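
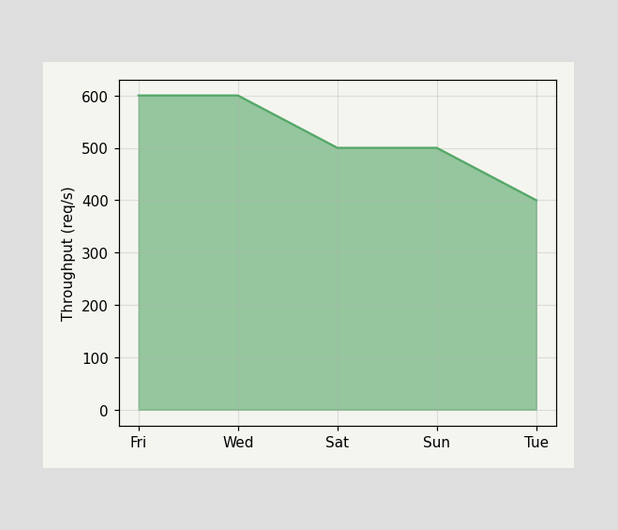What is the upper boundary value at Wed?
600req/s

At Wed the upper boundary is at 600req/s.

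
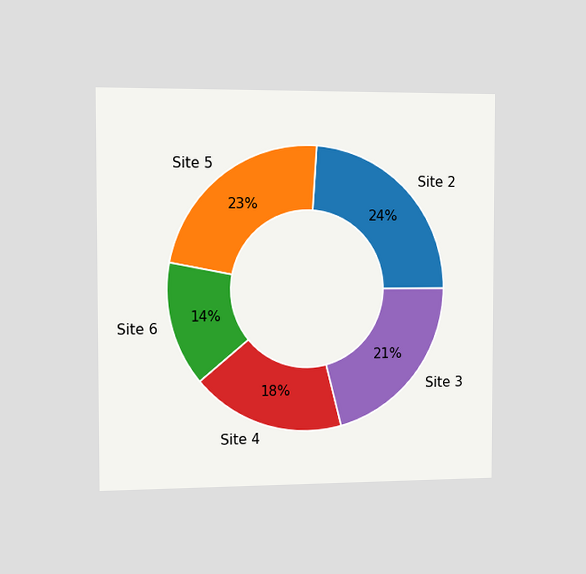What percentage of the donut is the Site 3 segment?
The chart is viewed slightly from the left. The Site 3 segment takes up 21% of the ring.

21%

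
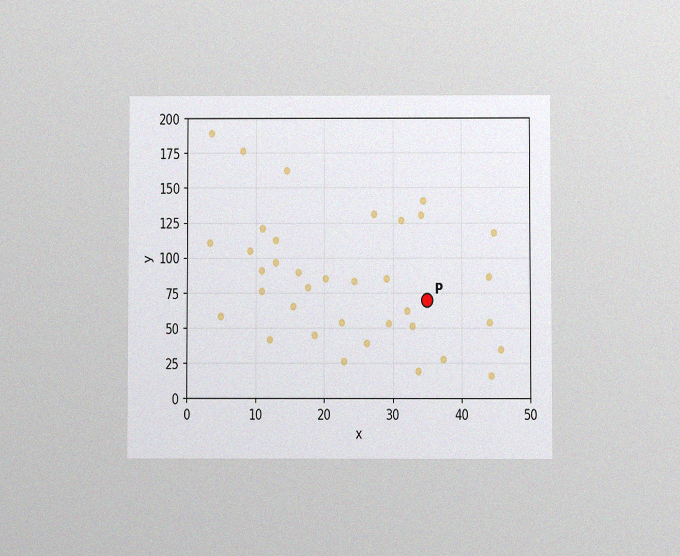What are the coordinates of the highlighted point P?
The chart is viewed at a slight angle, with some photo noise. Following the gridlines from P to each axis, P sits at (35, 70).

(35, 70)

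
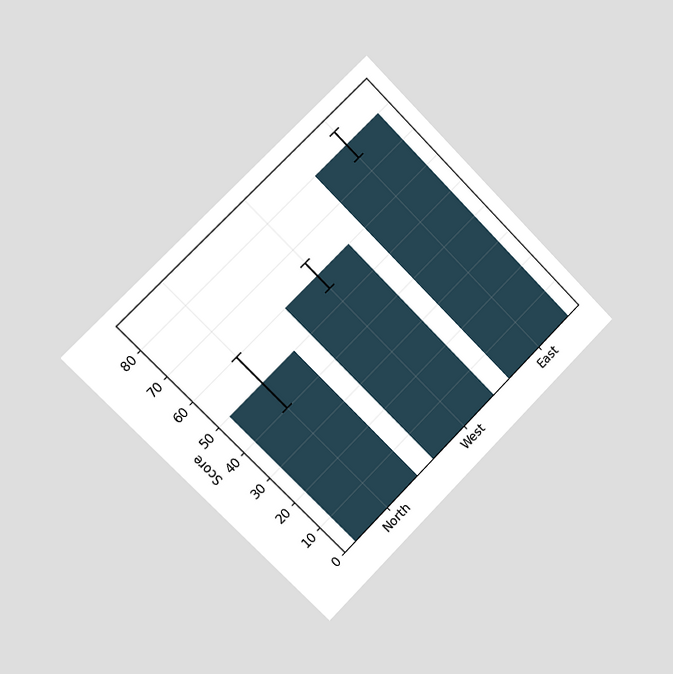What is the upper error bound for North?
60

The chart is tilted about 45° counter-clockwise and viewed slightly from the left. The North bar's upper whisker reaches 60.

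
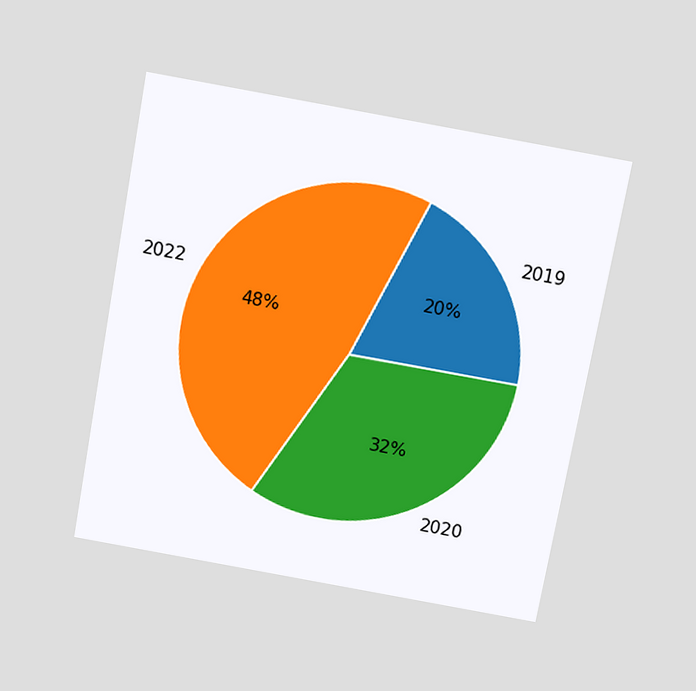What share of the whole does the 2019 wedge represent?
The chart is tilted about 10° clockwise and viewed slightly from above. The 2019 slice takes up 20% of the pie.

20%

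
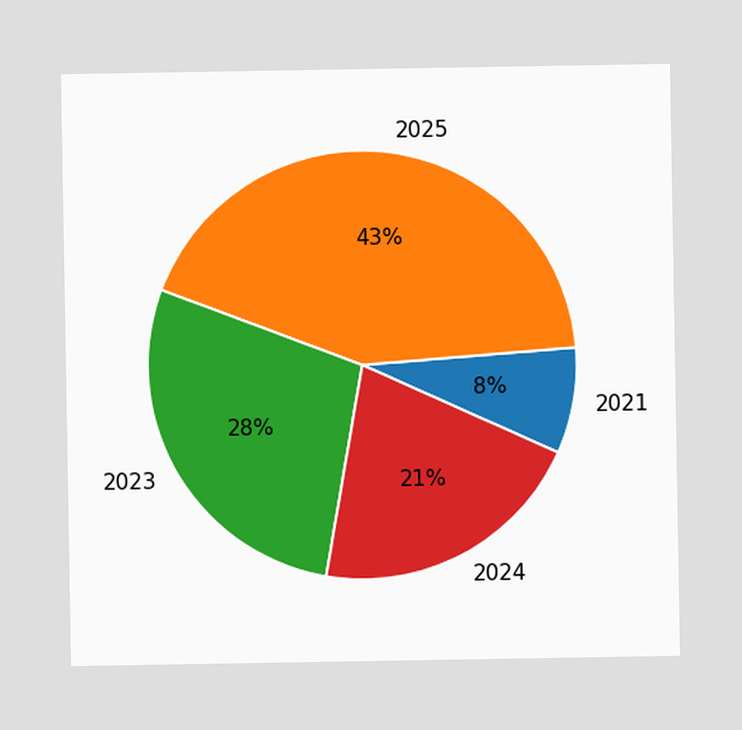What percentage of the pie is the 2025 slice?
43%

The 2025 slice takes up 43% of the pie.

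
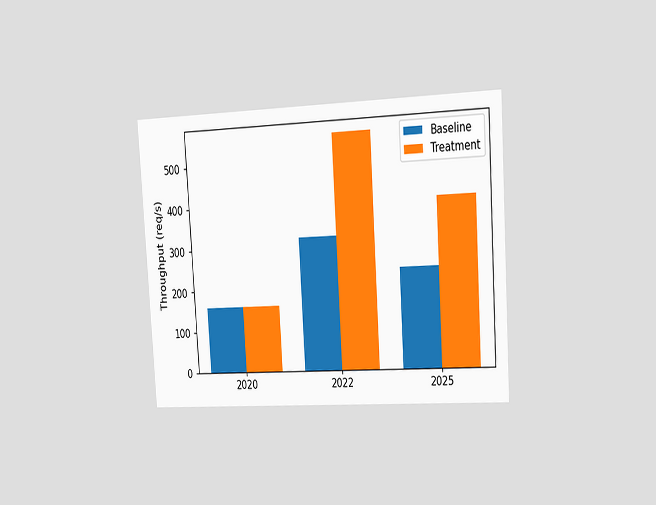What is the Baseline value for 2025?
240req/s

The chart is tilted about 4° counter-clockwise and viewed slightly from the right. The Baseline bar at 2025 reaches 240req/s on the y-axis.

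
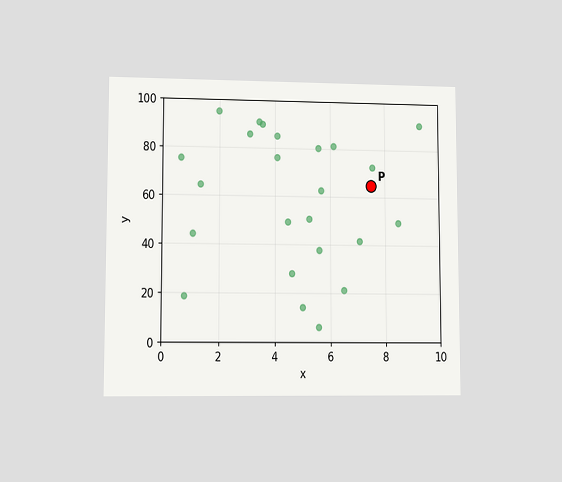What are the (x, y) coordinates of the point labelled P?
(7.5, 65)

The chart is viewed at a slight angle. Following the gridlines from P to each axis, P sits at (7.5, 65).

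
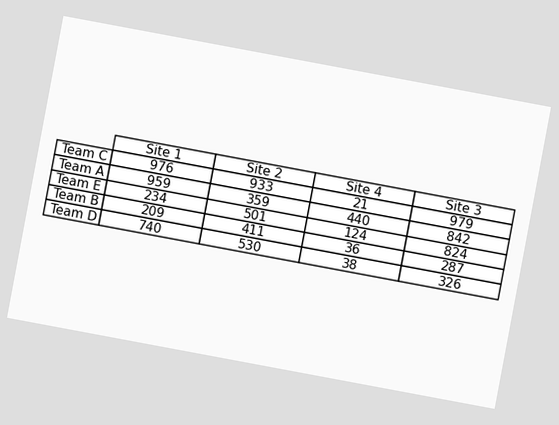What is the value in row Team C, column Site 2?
933

The chart is tilted about 11° clockwise. The (Team C, Site 2) cell reads 933.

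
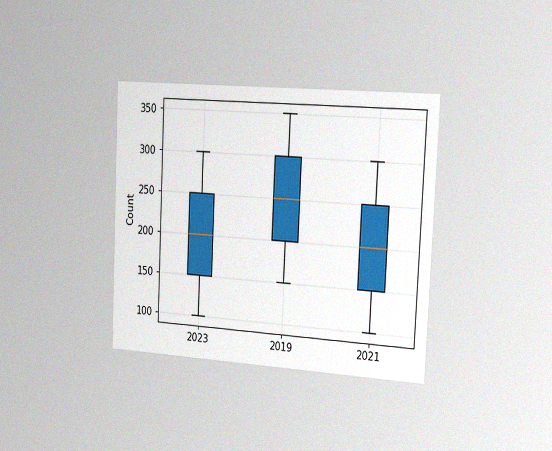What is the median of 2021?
200

The chart is tilted about 3° clockwise and viewed slightly from the right, with some photo noise. The median line in the 2021 box sits at 200.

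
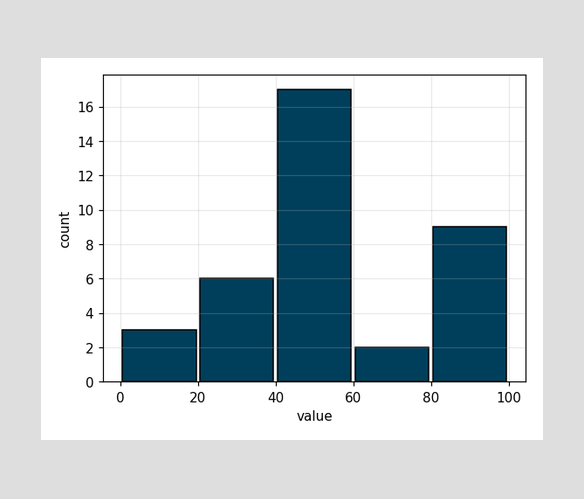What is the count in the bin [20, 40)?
The [20, 40) bin has height 6.

6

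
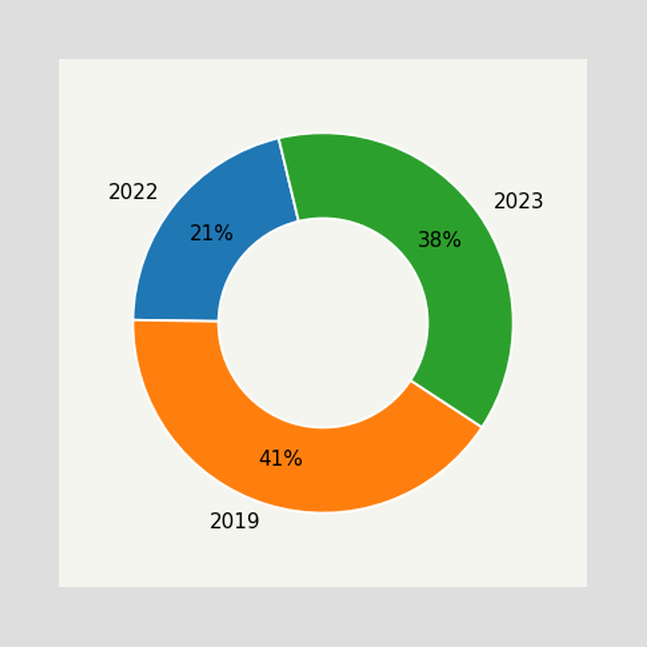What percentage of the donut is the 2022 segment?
21%

The 2022 segment takes up 21% of the ring.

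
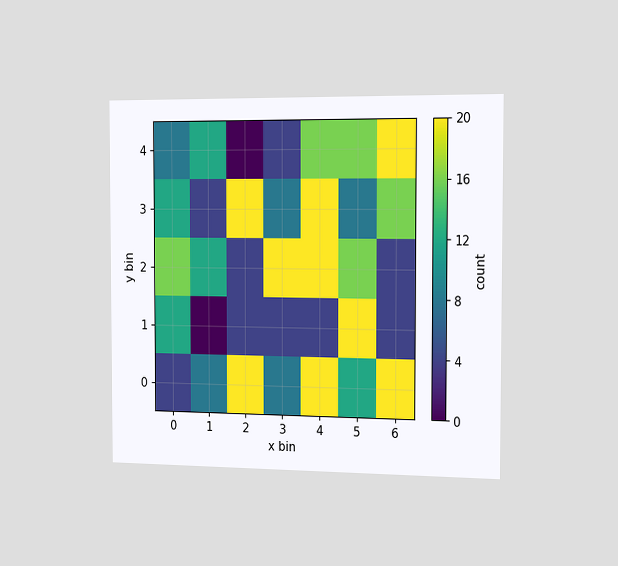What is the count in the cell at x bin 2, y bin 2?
The chart is viewed slightly from the right. Matching the cell (2, 2) against the colorbar gives 4.

4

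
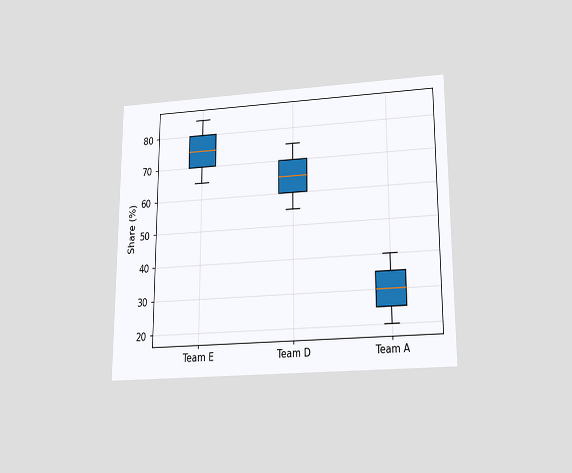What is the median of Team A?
30%

The chart is viewed slightly from below. The median line in the Team A box sits at 30%.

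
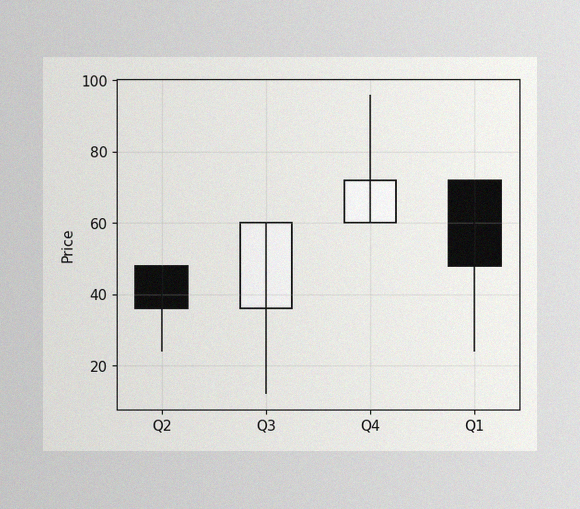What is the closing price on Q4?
The image has some photo noise and uneven lighting. The Q4 candle closes at 72.

72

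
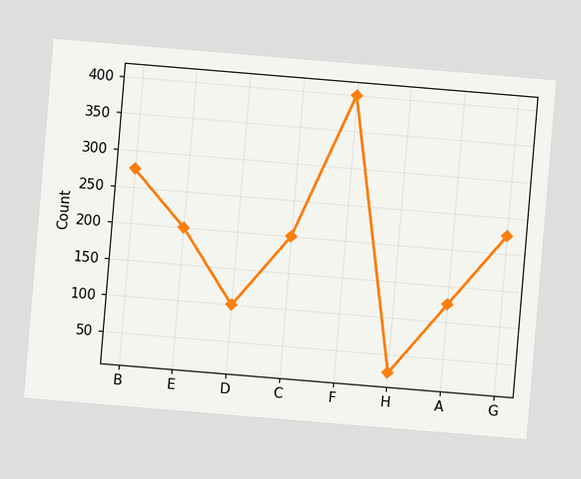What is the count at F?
The chart is tilted about 5° clockwise. At F, the line is at 400.

400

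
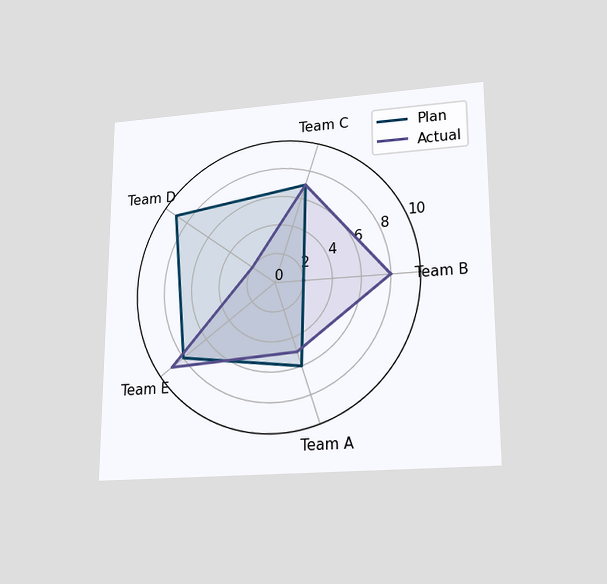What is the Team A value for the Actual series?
5

The chart is viewed slightly from below. On the Team A axis, Actual reaches 5.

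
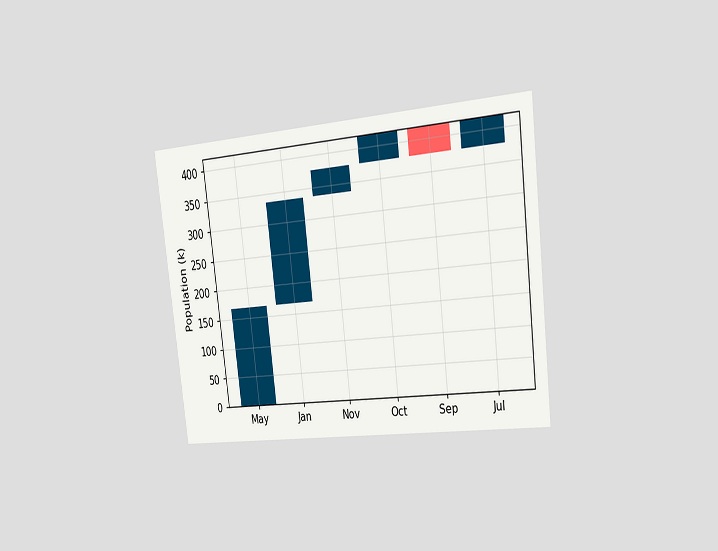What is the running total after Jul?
420k

The chart is tilted about 7° counter-clockwise and viewed slightly from the right. After Jul the running total reaches 420k.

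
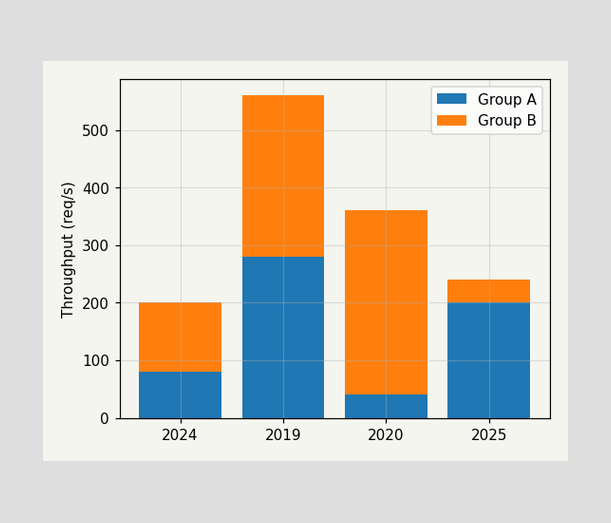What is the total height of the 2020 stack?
The 2020 stack's top reaches 360req/s on the y-axis.

360req/s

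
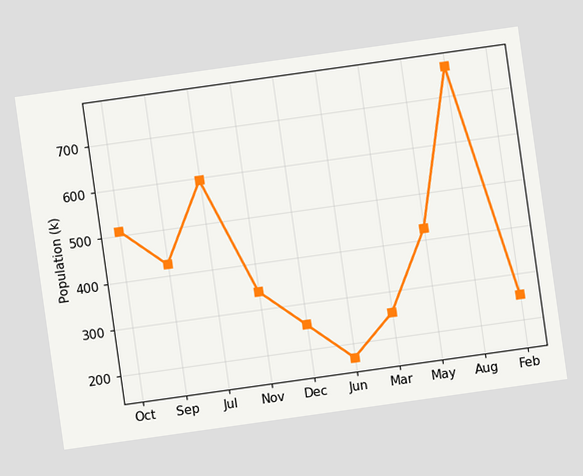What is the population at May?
425k

The chart is tilted about 8° counter-clockwise. At May, the line is at 425k.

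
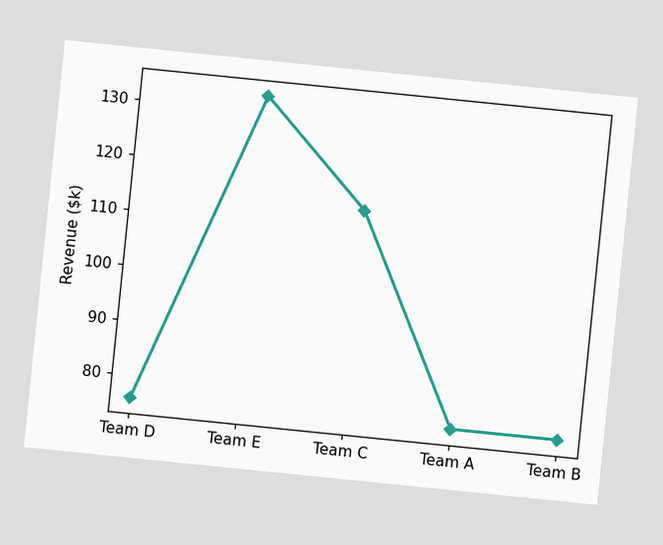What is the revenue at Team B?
The chart is tilted about 6° clockwise. At Team B, the line is at $76k.

$76k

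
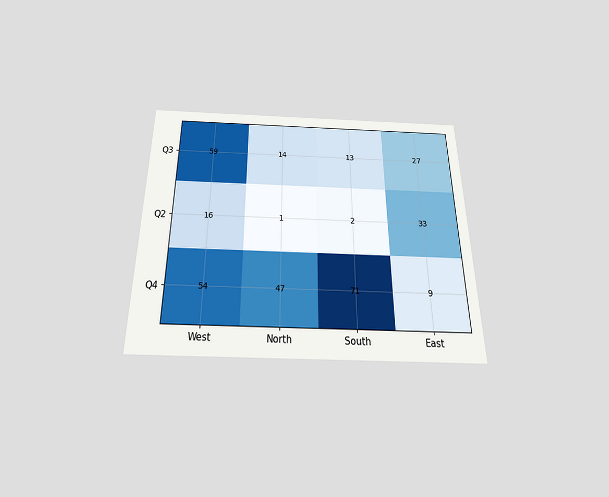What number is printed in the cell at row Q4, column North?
The chart is viewed slightly from below. The (Q4, North) cell reads 47.

47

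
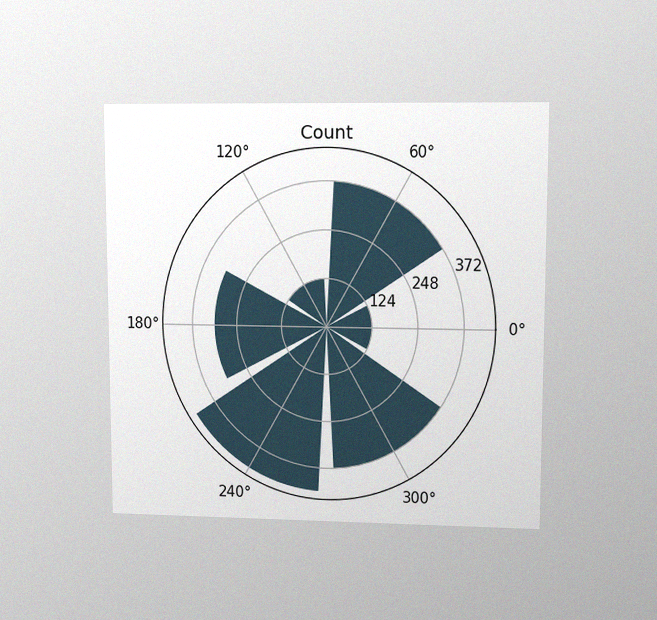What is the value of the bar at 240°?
The chart is viewed at a slight angle, with some photo noise. The bar at 240° reaches 434 on the radial axis.

434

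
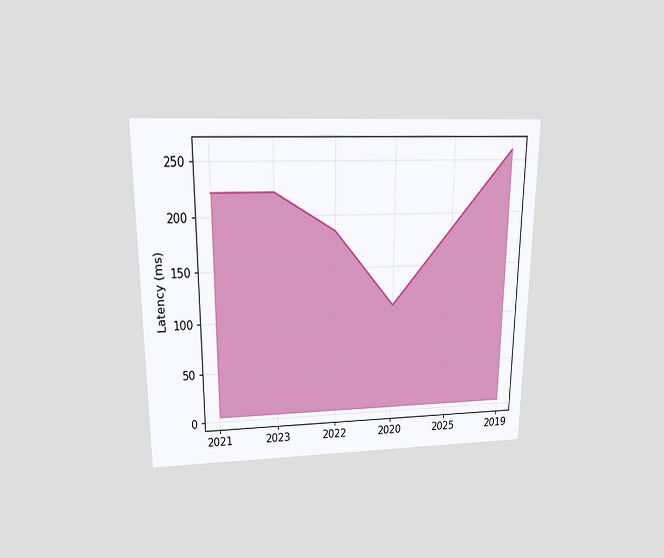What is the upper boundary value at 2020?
The chart is viewed slightly from above. At 2020 the upper boundary is at 111ms.

111ms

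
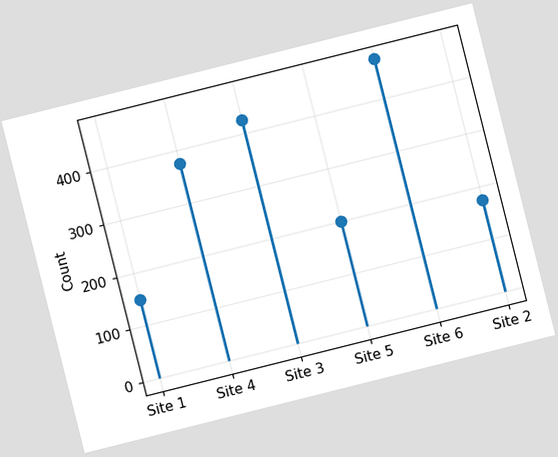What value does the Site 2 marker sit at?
The chart is tilted about 14° counter-clockwise. The Site 2 marker sits at 175.

175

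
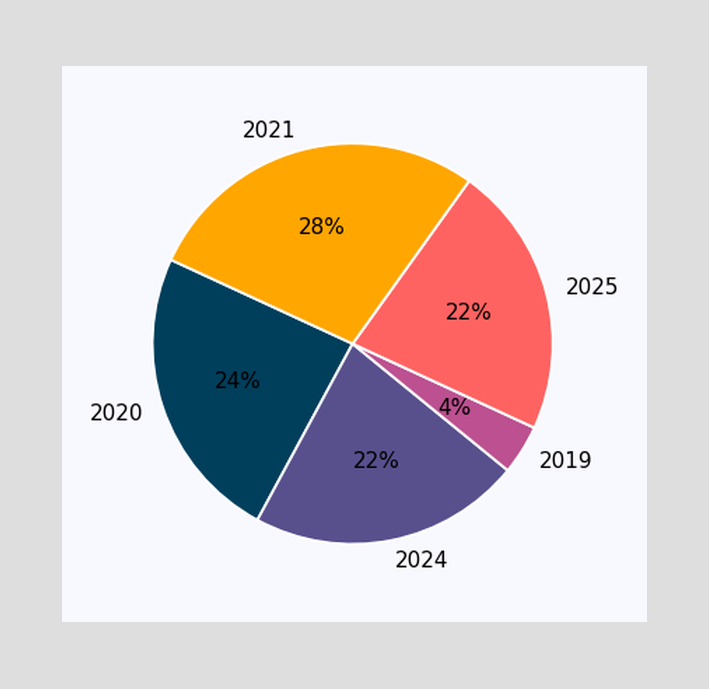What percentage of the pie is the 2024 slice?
The 2024 slice takes up 22% of the pie.

22%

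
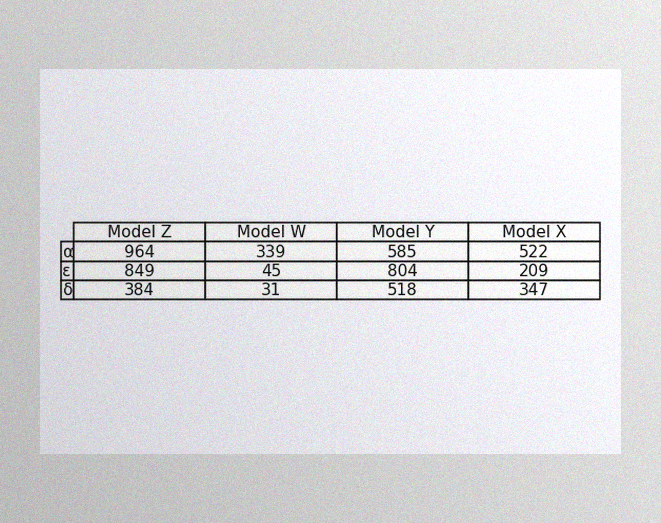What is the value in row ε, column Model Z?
The image has some photo noise and uneven lighting. The (ε, Model Z) cell reads 849.

849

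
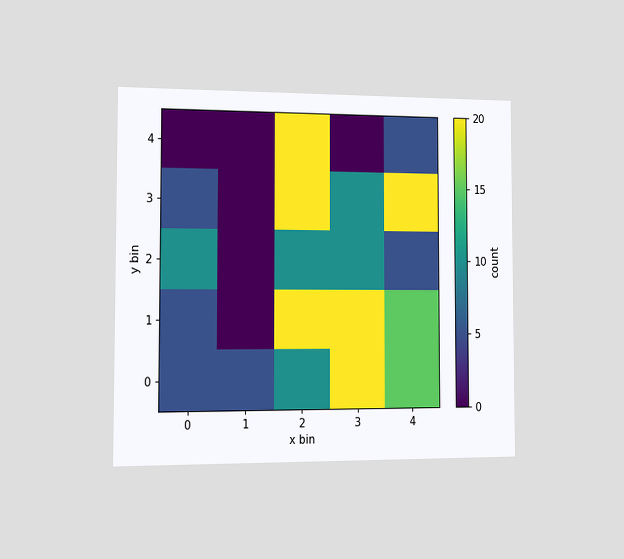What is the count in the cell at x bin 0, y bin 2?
10

The chart is viewed slightly from the left. Matching the cell (0, 2) against the colorbar gives 10.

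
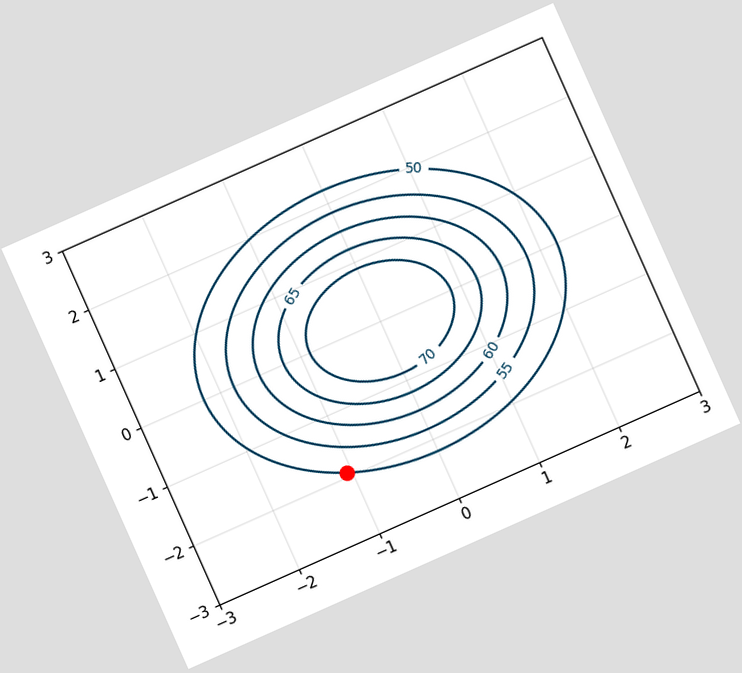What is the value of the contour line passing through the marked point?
50

The chart is tilted about 24° counter-clockwise. The marked point sits on the contour labelled 50.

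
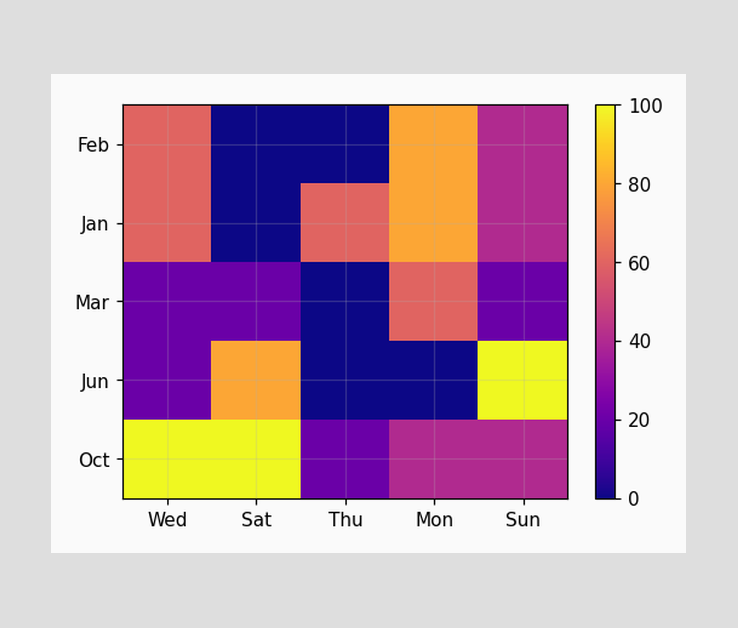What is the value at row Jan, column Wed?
60

Matching cell (Jan, Wed) against the colorbar gives 60.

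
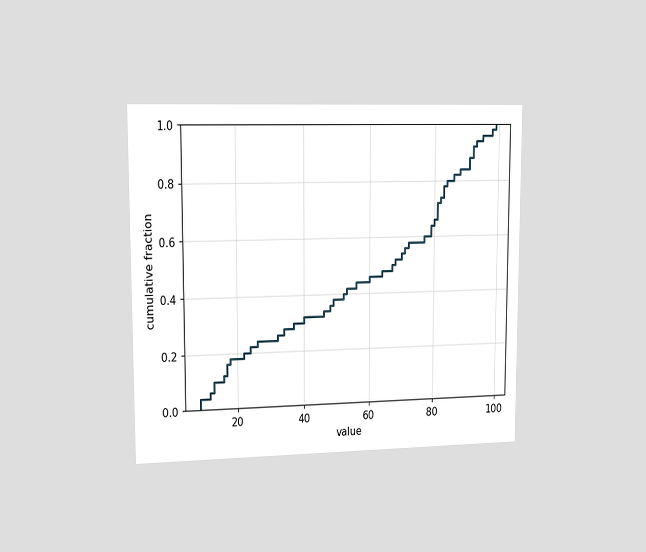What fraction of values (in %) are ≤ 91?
88%

The chart is viewed slightly from the left. At x=91 the ECDF step is at 88%.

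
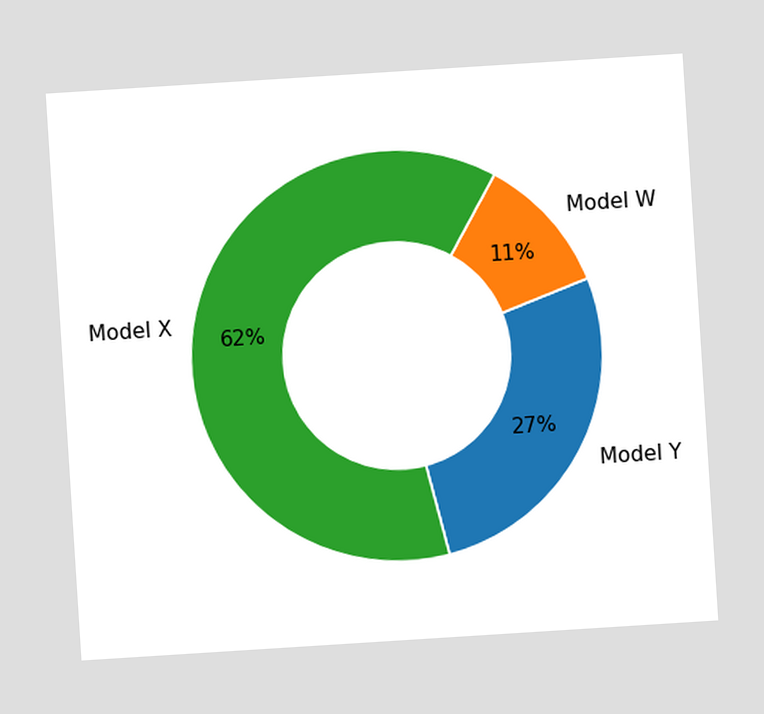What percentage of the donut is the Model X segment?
62%

The chart is tilted about 4° counter-clockwise. The Model X segment takes up 62% of the ring.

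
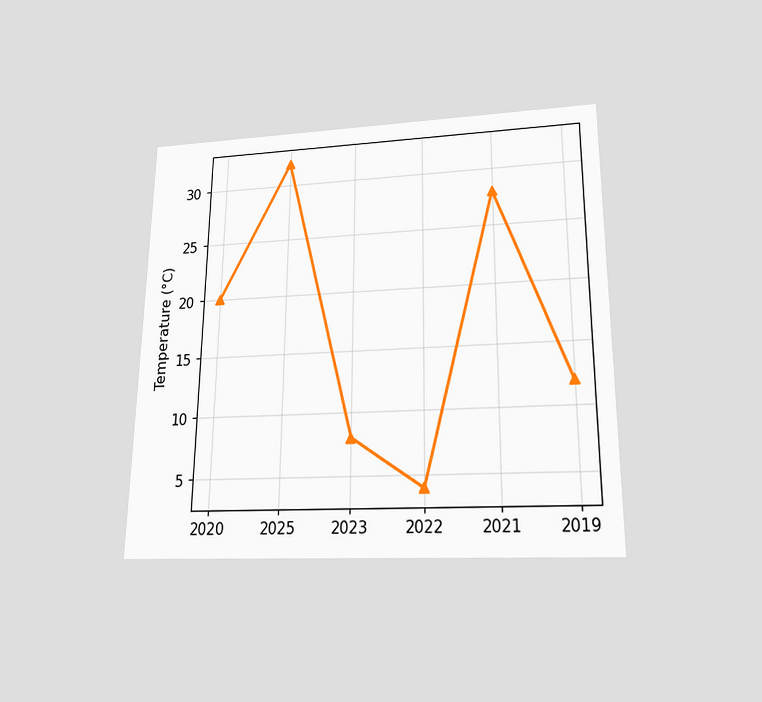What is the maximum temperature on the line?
The chart is viewed slightly from below. The highest point is at 2025, and reading across to the y-axis gives 32°C.

32°C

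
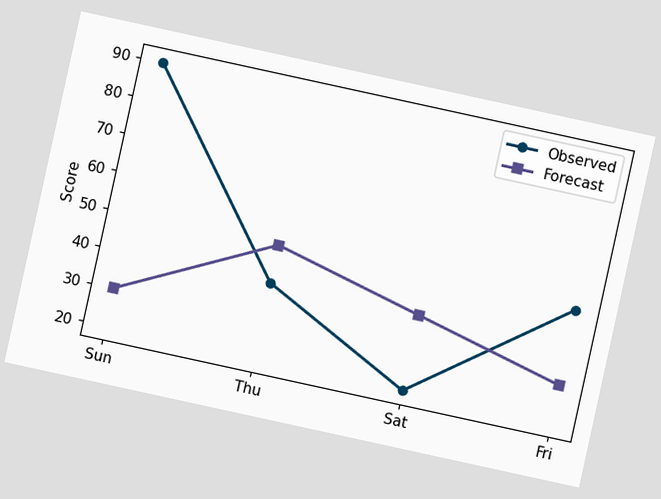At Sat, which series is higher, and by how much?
Forecast, by 20

The chart is tilted about 12° clockwise. At Sat, Forecast sits above the other line by 20.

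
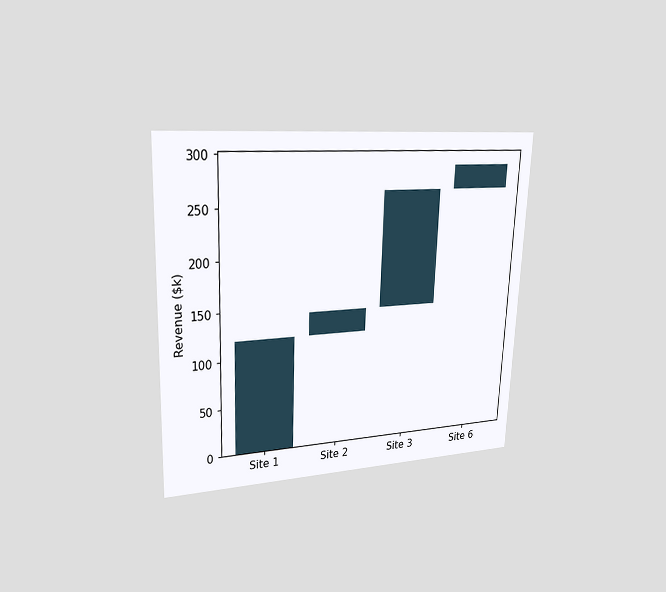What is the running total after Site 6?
The chart is tilted about 2° clockwise and viewed at a slight angle. After Site 6 the running total reaches $288k.

$288k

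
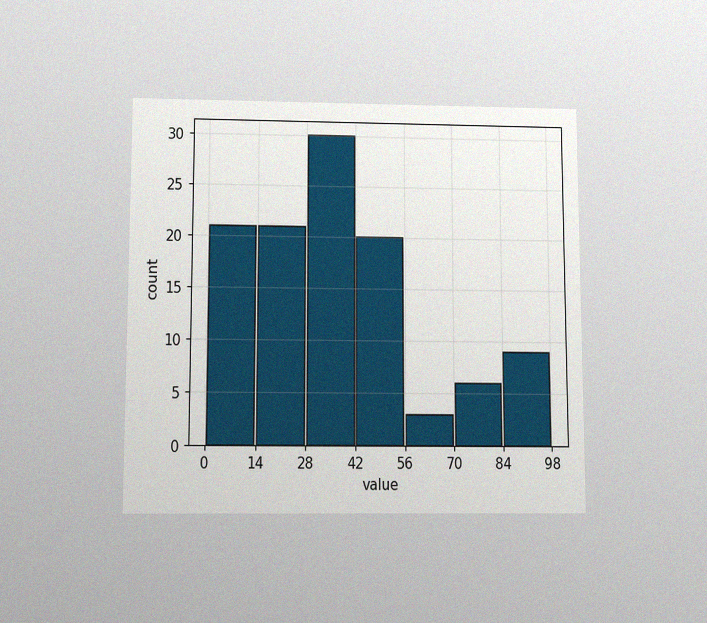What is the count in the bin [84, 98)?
9

The chart is viewed slightly from below, with some photo noise. The [84, 98) bin has height 9.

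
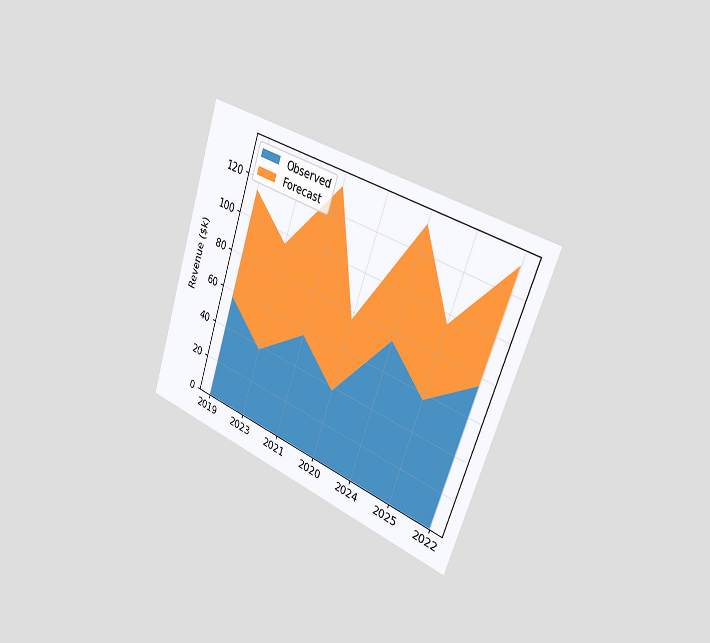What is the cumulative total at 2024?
The chart is tilted about 18° clockwise and viewed slightly from the right. The stacked total at 2024 reaches $133k.

$133k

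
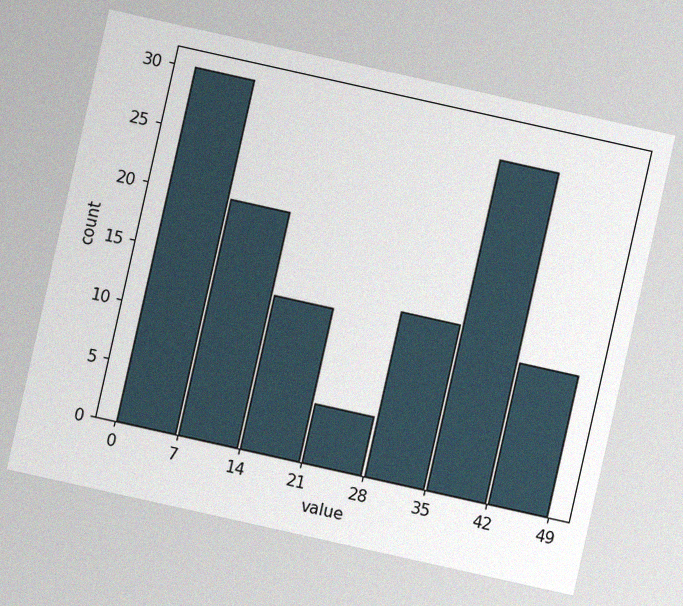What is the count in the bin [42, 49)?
12

The chart is tilted about 13° clockwise, with some photo noise. The [42, 49) bin has height 12.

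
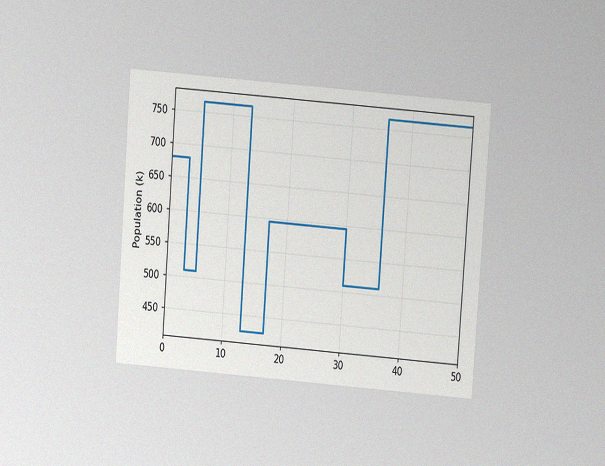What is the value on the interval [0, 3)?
680k

The chart is tilted about 4° clockwise and viewed at a slight angle, with some photo noise. On [0, 3) the step sits at 680k.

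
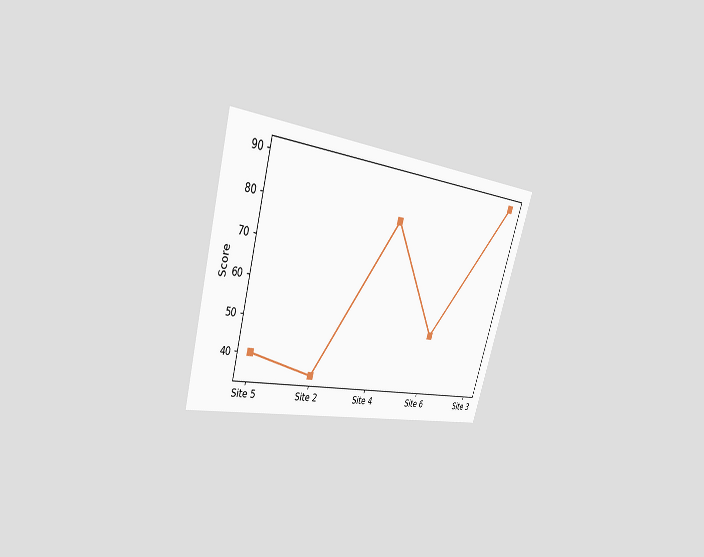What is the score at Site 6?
50

The chart is tilted about 17° clockwise and viewed slightly from the left. At Site 6, the line is at 50.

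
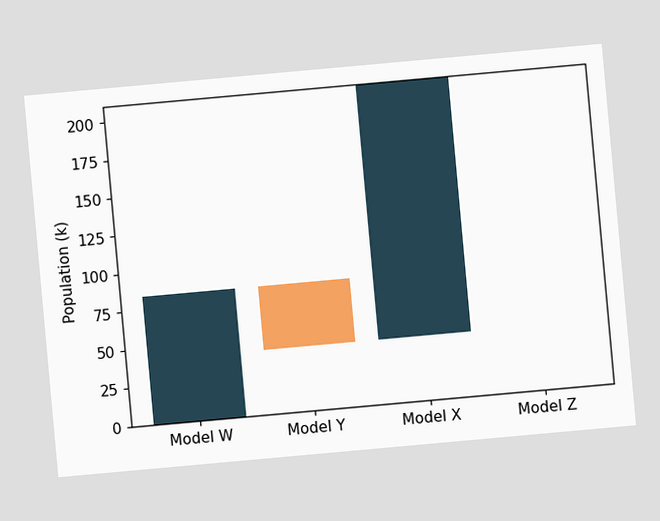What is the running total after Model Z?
210k

The chart is tilted about 5° counter-clockwise. After Model Z the running total reaches 210k.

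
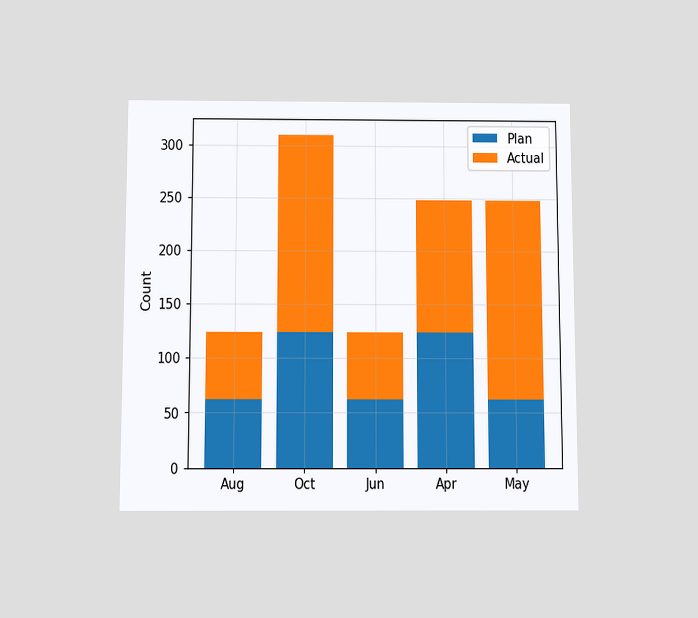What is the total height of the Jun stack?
124

The chart is viewed slightly from below. The Jun stack's top reaches 124 on the y-axis.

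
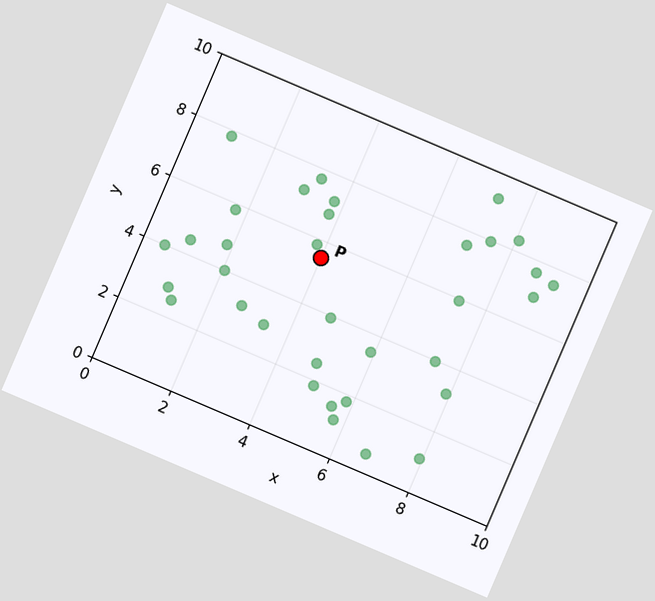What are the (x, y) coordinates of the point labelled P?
The chart is tilted about 23° clockwise. Following the gridlines from P to each axis, P sits at (4, 5.5).

(4, 5.5)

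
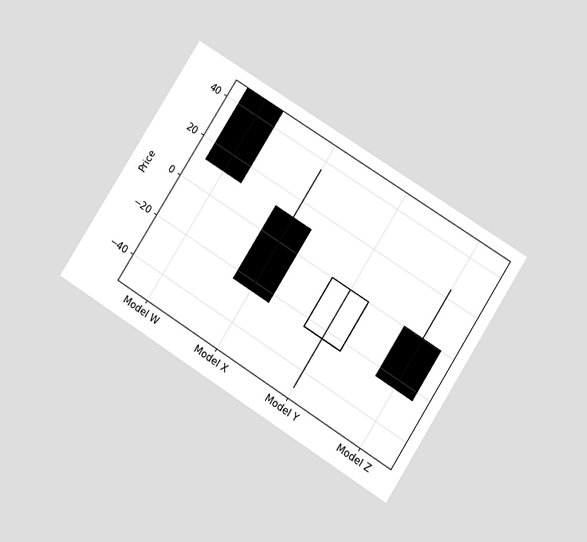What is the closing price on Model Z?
-24

The chart is tilted about 32° clockwise and viewed at a slight angle. The Model Z candle closes at -24.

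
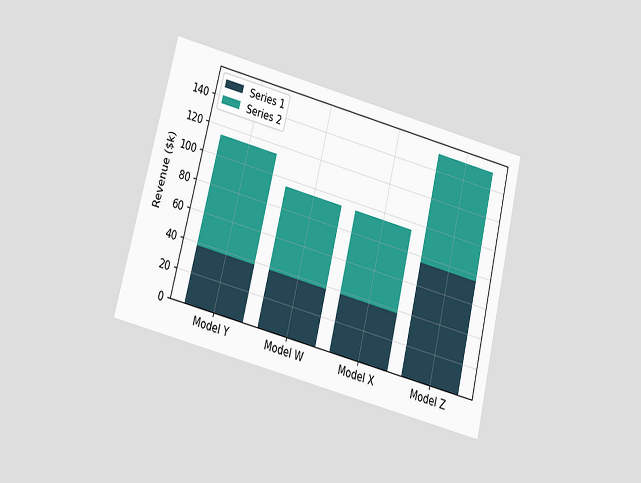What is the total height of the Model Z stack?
$152k

The chart is tilted about 14° clockwise and viewed slightly from below. The Model Z stack's top reaches $152k on the y-axis.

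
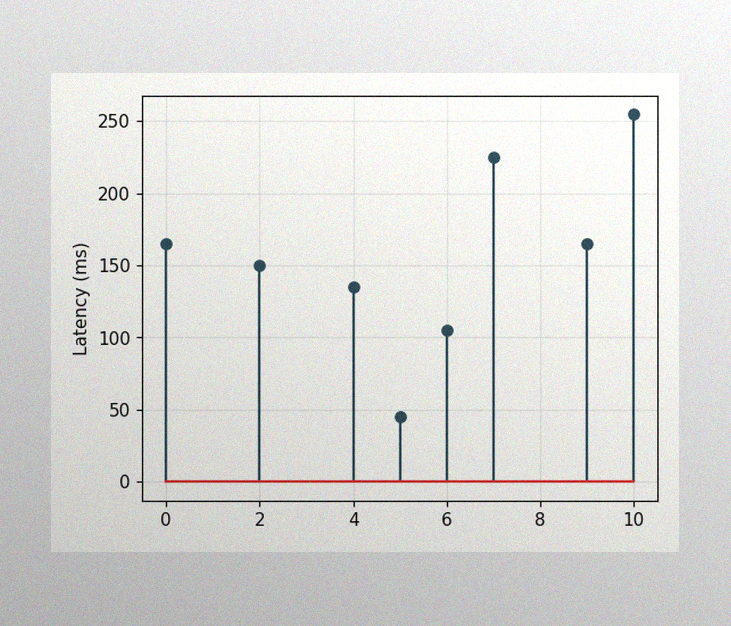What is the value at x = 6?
The image has some photo noise and uneven lighting. The stem at x=6 reaches 105ms.

105ms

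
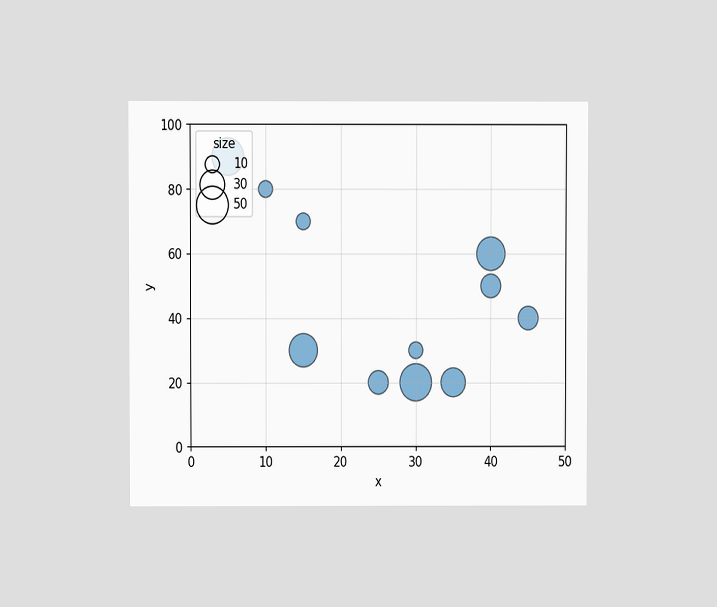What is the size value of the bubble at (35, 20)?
30

The chart is viewed at a slight angle. Matching the bubble at (35, 20) against the size legend gives 30.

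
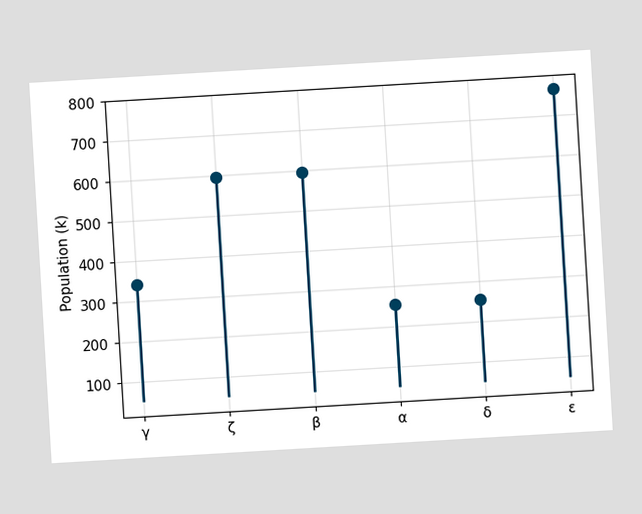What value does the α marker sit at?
255k

The chart is tilted about 3° counter-clockwise. The α marker sits at 255k.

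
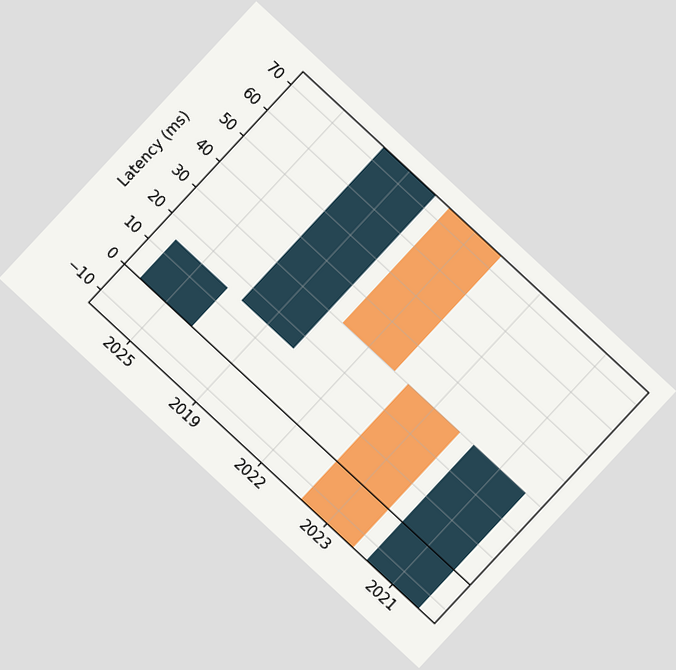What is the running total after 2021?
30ms

The chart is tilted about 43° clockwise. After 2021 the running total reaches 30ms.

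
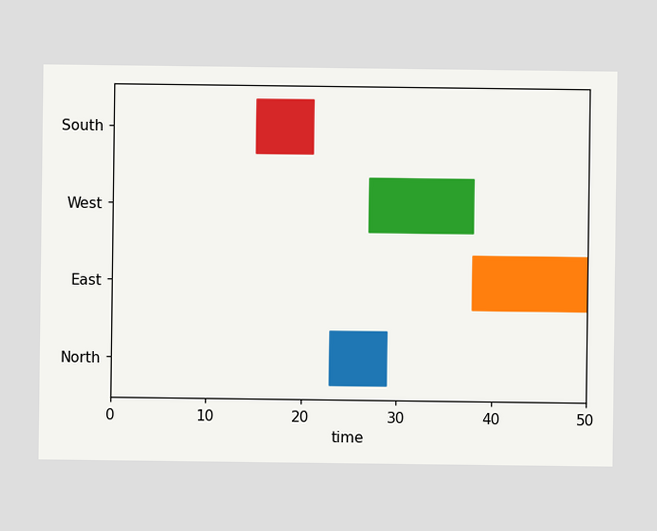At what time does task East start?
38

The East bar begins at t=38.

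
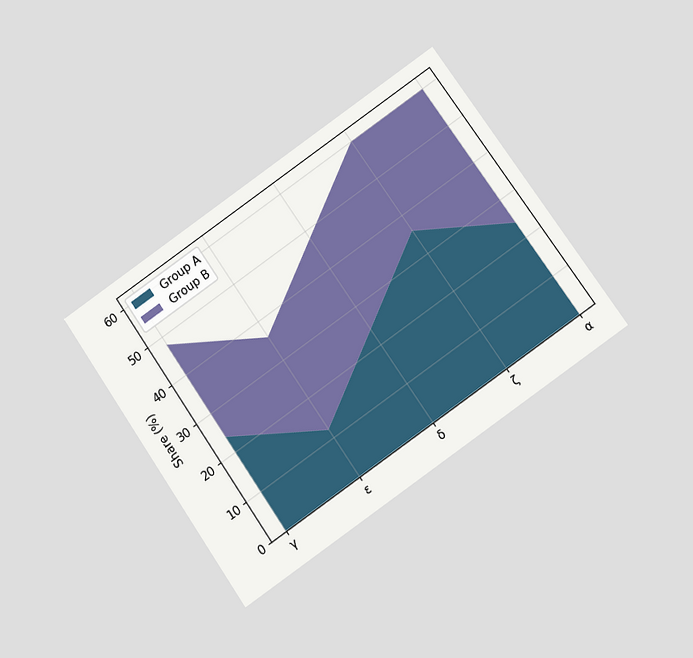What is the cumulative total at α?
60%

The chart is tilted about 35° counter-clockwise and viewed at a slight angle. The stacked total at α reaches 60%.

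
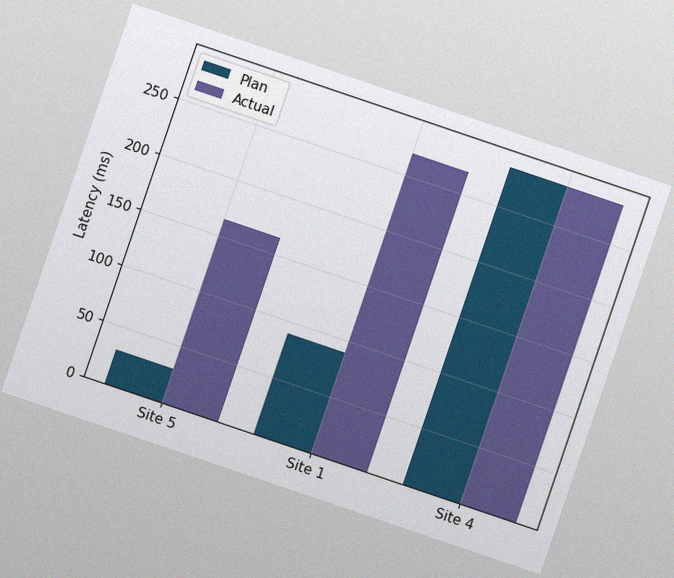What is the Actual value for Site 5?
165ms

The chart is tilted about 19° clockwise, with some photo noise. The Actual bar at Site 5 reaches 165ms on the y-axis.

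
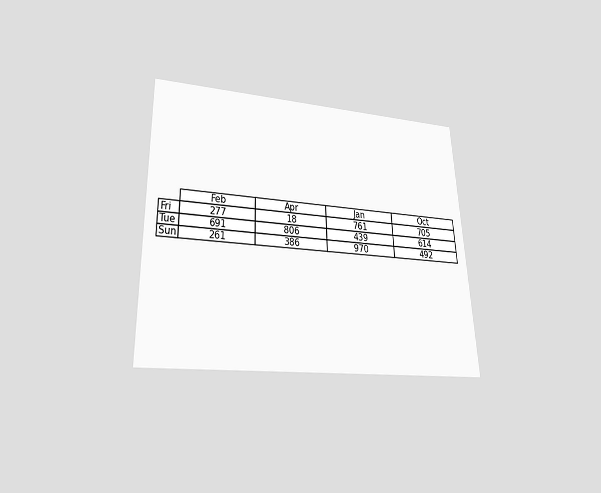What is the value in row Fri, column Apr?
The chart is tilted about 2° counter-clockwise and viewed slightly from below. The (Fri, Apr) cell reads 18.

18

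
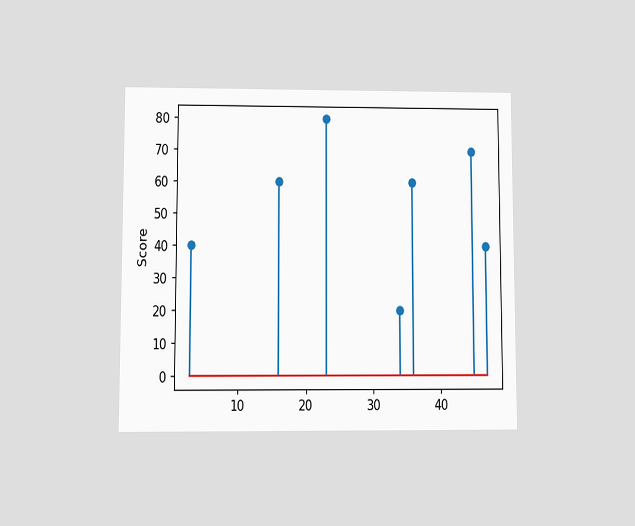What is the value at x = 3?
40

The chart is viewed at a slight angle. The stem at x=3 reaches 40.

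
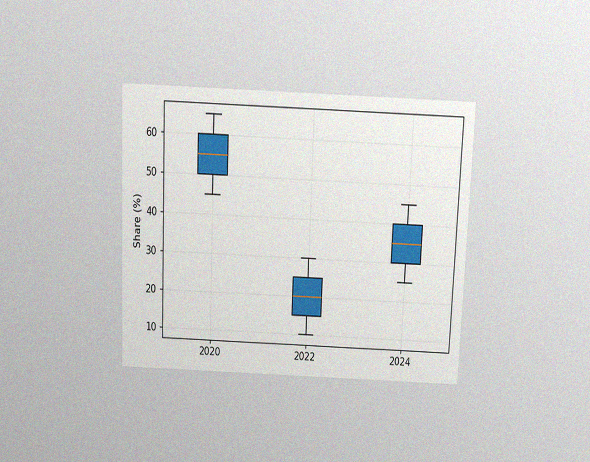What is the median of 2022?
The chart is tilted about 2° clockwise and viewed slightly from above, with some photo noise. The median line in the 2022 box sits at 20%.

20%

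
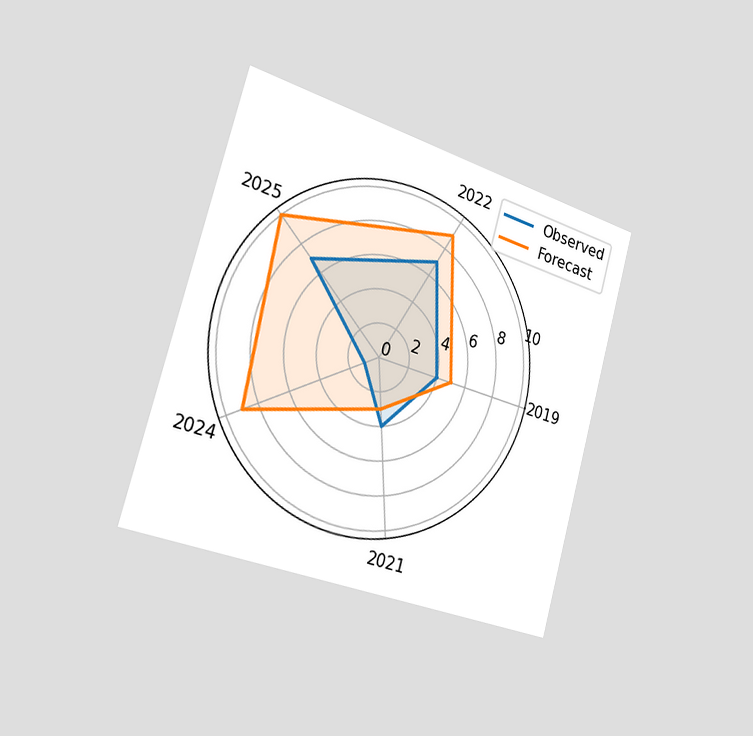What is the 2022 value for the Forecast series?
The chart is tilted about 16° clockwise and viewed slightly from the left. On the 2022 axis, Forecast reaches 9.

9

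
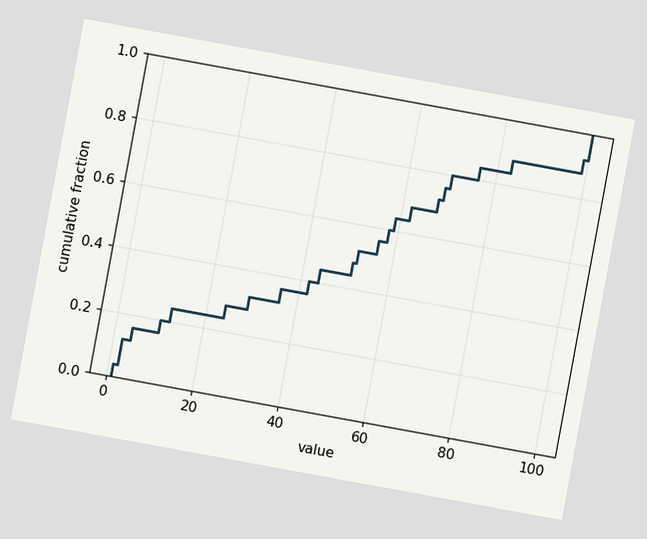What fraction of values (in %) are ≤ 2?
The chart is tilted about 10° clockwise. At x=2 the ECDF step is at 12%.

12%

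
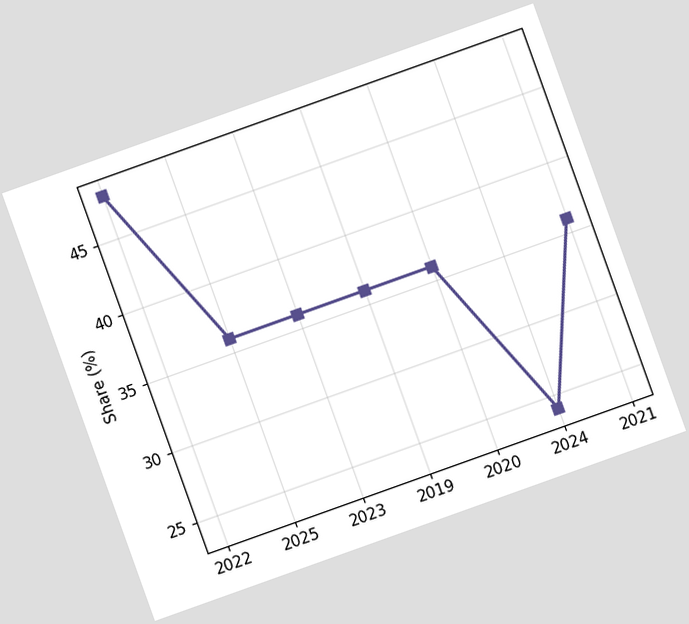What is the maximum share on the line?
The chart is tilted about 20° counter-clockwise. The highest point is at 2022, and reading across to the y-axis gives 48%.

48%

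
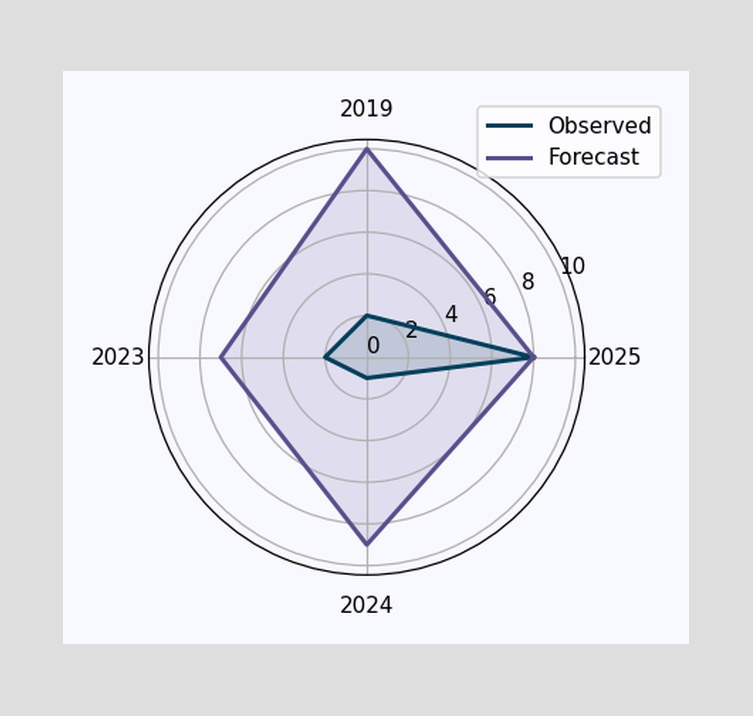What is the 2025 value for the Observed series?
8

On the 2025 axis, Observed reaches 8.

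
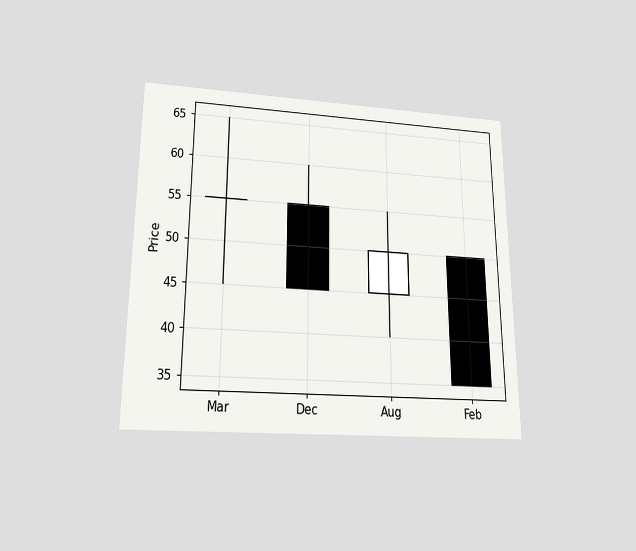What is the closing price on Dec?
45

The chart is viewed slightly from below. The Dec candle closes at 45.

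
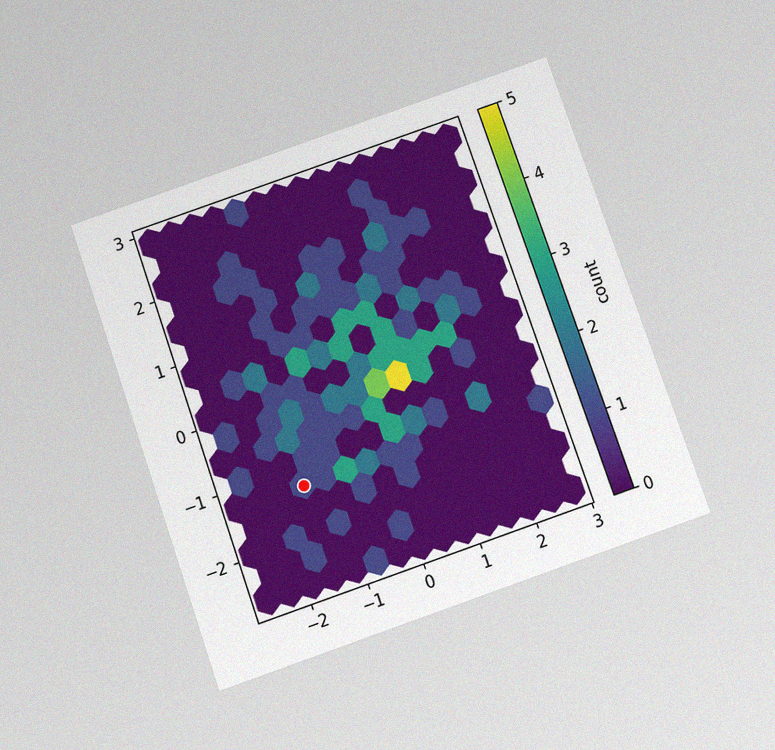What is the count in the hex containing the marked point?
The chart is tilted about 19° counter-clockwise and viewed slightly from below, with some photo noise. The marked hex reads 1 on the colorbar.

1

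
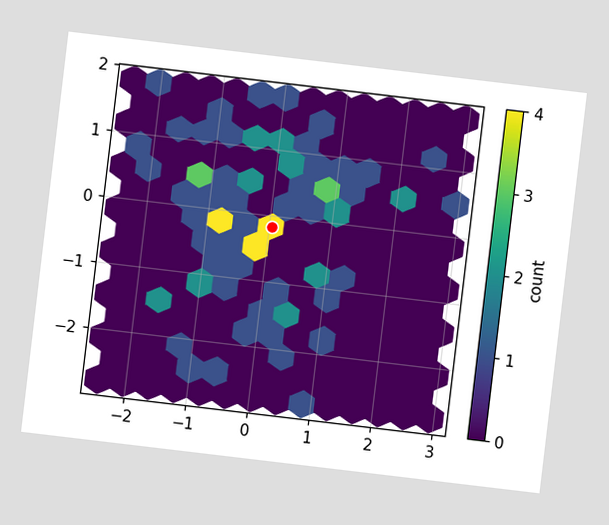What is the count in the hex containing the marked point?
4

The chart is tilted about 7° clockwise. The marked hex reads 4 on the colorbar.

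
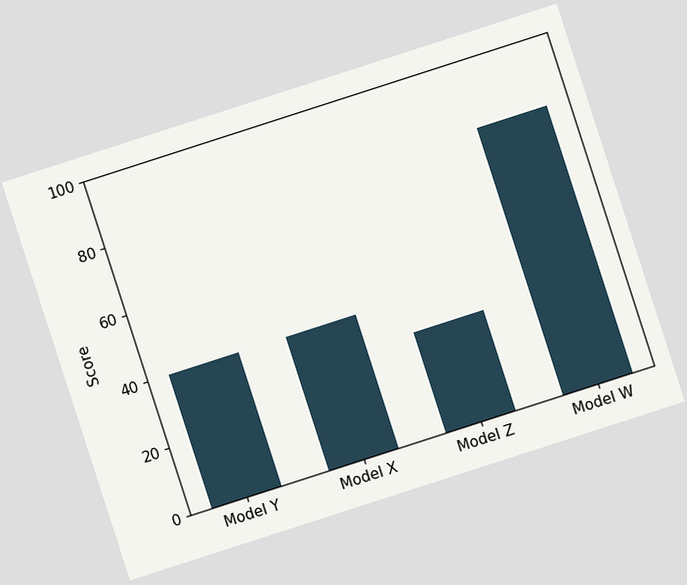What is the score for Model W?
80

The chart is tilted about 18° counter-clockwise. Reading along the chart's y-axis, the Model W bar reaches 80.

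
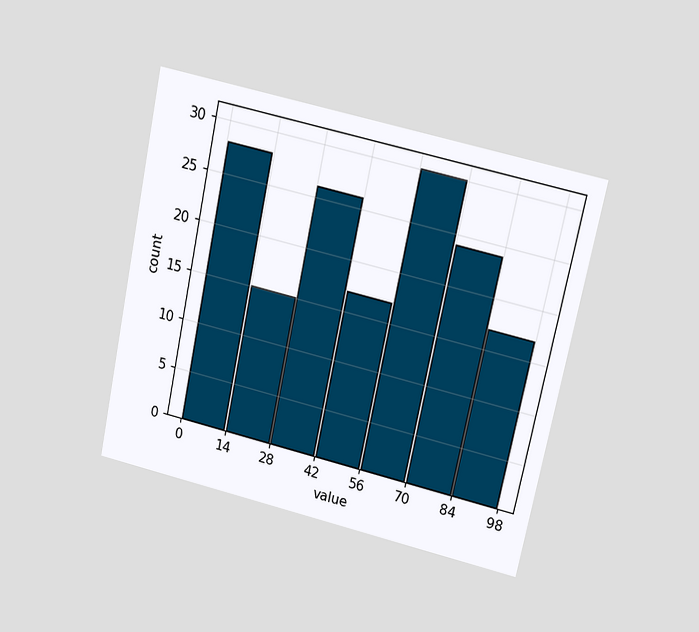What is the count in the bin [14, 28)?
15

The chart is tilted about 12° clockwise and viewed at a slight angle. The [14, 28) bin has height 15.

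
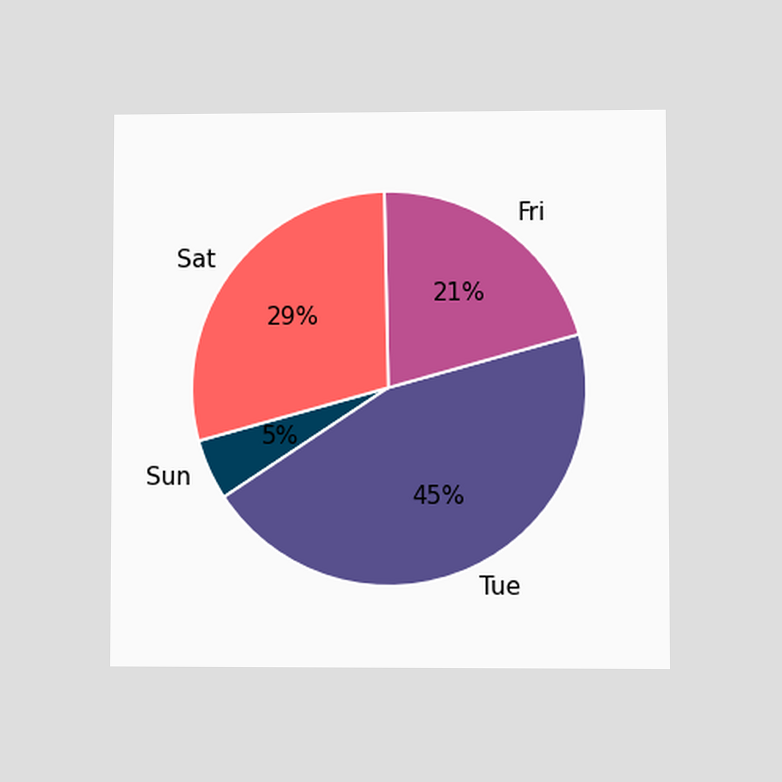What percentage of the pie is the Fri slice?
The chart is viewed at a slight angle. The Fri slice takes up 21% of the pie.

21%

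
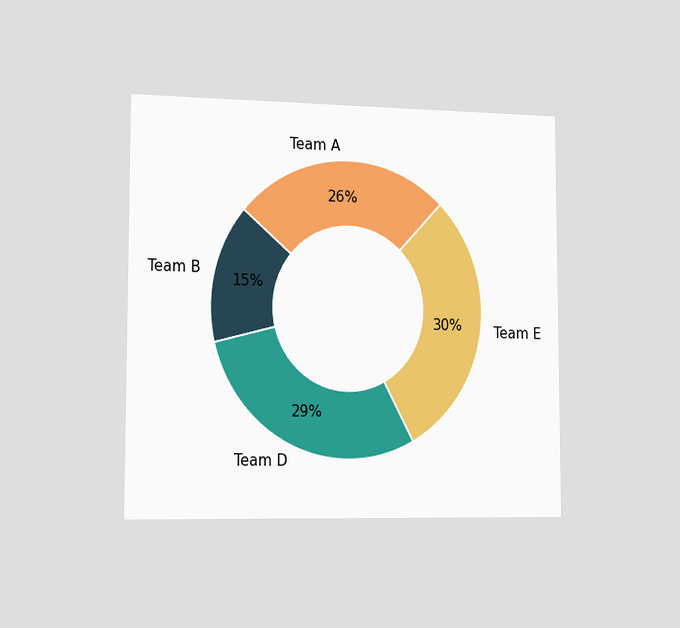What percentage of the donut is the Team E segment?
The chart is viewed slightly from the left. The Team E segment takes up 30% of the ring.

30%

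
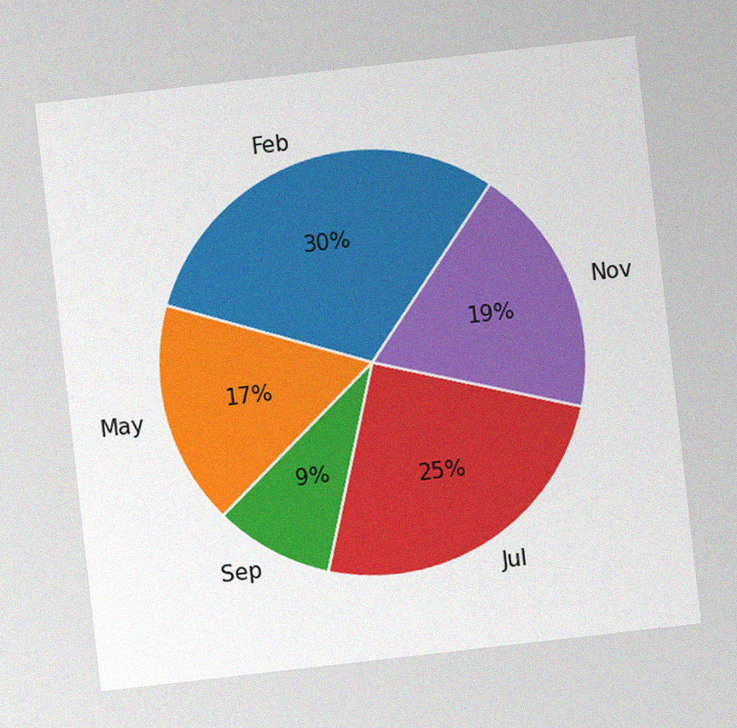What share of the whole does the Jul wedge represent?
25%

The chart is tilted about 6° counter-clockwise, with some photo noise. The Jul slice takes up 25% of the pie.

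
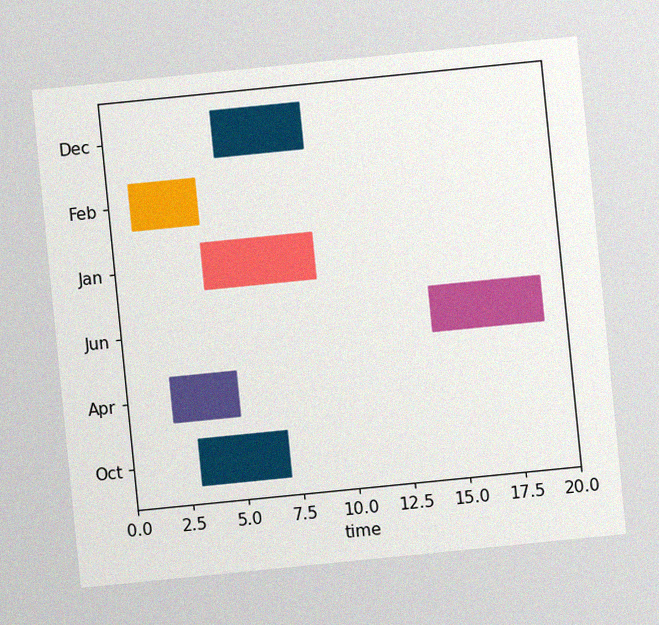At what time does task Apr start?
2

The chart is tilted about 6° counter-clockwise, with some photo noise. The Apr bar begins at t=2.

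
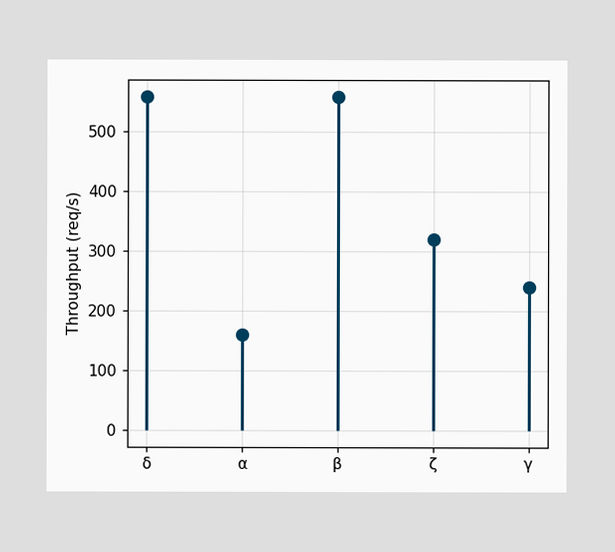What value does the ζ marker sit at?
320req/s

The ζ marker sits at 320req/s.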